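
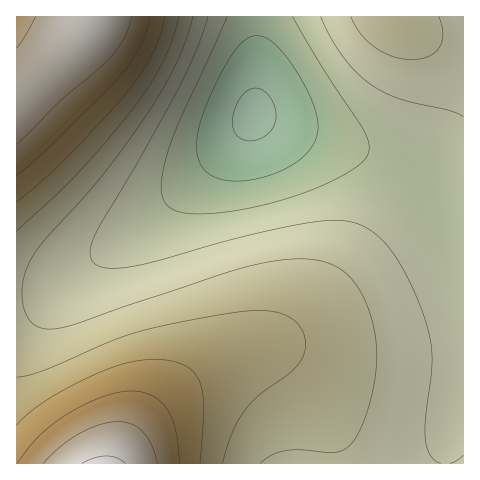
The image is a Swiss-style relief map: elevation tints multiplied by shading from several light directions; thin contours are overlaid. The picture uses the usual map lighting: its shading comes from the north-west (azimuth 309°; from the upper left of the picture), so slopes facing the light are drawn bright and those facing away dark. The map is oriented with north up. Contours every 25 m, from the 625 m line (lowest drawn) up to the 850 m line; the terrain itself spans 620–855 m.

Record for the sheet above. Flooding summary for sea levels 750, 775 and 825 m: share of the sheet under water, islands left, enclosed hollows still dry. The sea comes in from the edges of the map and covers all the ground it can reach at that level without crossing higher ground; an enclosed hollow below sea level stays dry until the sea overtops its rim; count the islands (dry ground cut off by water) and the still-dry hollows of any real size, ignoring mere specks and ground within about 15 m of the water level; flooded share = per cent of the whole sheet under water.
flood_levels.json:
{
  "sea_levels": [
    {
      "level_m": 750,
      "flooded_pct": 74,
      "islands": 0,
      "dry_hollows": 0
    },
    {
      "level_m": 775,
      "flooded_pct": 84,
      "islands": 0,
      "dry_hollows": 0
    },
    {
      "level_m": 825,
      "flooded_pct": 94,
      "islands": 0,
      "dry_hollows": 0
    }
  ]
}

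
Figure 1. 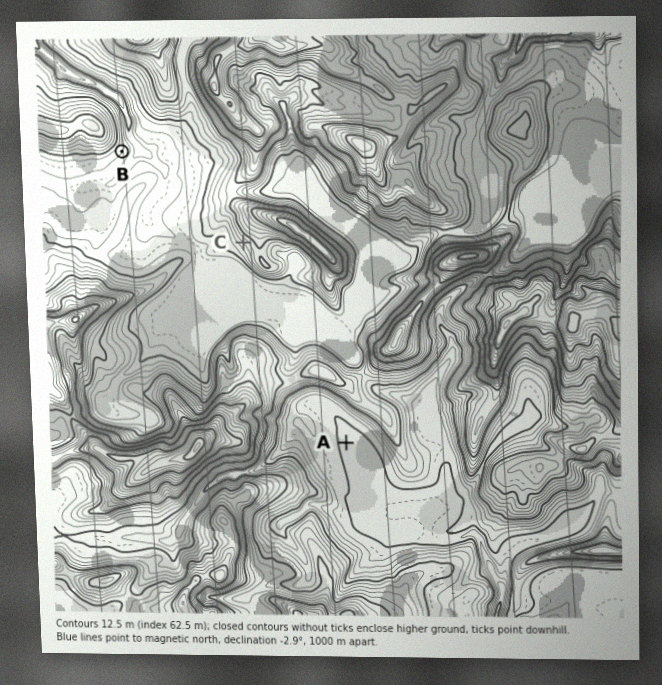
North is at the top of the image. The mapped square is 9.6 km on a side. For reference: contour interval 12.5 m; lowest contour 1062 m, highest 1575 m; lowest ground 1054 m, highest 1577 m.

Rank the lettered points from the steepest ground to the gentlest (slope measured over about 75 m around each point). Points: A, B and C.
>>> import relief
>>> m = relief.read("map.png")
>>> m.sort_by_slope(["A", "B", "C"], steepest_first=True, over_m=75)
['C', 'B', 'A']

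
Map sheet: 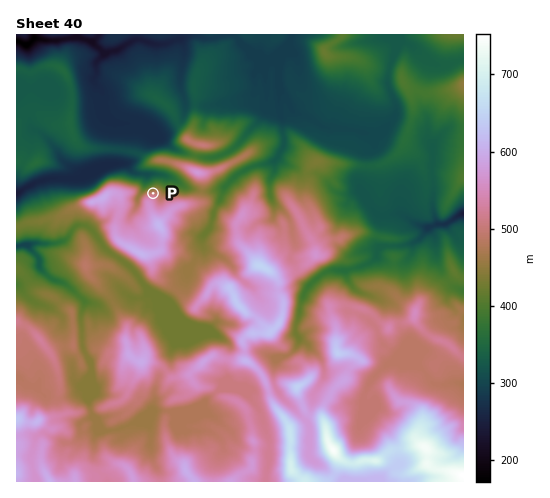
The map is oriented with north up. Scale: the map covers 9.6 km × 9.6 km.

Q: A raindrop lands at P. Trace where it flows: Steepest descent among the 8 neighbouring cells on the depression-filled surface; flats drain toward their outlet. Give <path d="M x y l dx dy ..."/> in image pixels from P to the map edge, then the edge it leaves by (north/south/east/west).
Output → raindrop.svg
<path d="M153 193l0-7-5-4 0-7-11-2-5-2-7-7-23 0-1 1-4 0-5 3-10 10-4 1-9 0-1-1-16 0-2 1-4 0-1 1-7 2-21 11"/>
exit: west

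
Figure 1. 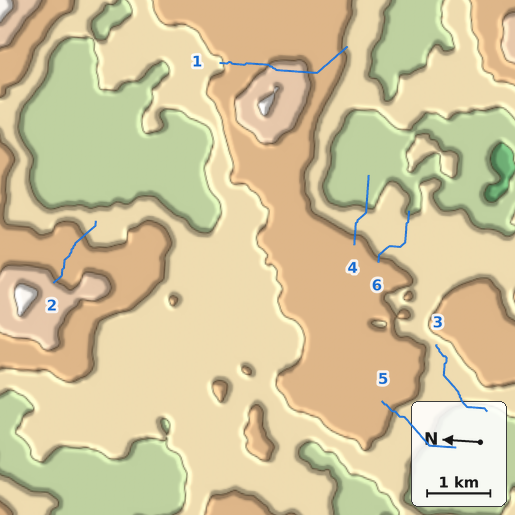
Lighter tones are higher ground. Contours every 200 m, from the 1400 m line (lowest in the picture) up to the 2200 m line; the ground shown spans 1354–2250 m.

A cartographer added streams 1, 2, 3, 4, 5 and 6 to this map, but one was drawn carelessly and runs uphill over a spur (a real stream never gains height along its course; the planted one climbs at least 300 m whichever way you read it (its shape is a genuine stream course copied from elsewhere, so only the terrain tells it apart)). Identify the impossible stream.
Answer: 1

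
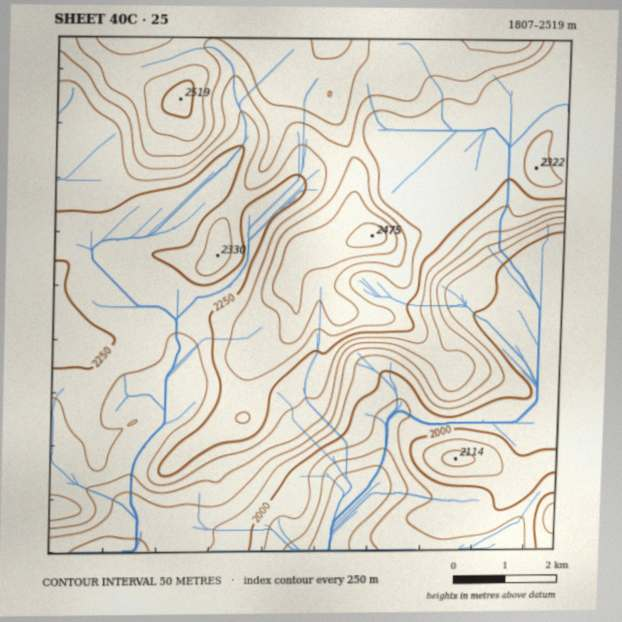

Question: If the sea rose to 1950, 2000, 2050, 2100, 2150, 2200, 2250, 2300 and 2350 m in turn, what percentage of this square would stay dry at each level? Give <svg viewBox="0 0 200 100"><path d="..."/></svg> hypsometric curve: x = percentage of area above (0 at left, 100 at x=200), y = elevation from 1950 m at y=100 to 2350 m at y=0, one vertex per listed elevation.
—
<svg viewBox="0 0 200 100"><path d="M188 100l-20-12-12-13-11-13-7-12-16-12-30-13-40-13-17-12"/></svg>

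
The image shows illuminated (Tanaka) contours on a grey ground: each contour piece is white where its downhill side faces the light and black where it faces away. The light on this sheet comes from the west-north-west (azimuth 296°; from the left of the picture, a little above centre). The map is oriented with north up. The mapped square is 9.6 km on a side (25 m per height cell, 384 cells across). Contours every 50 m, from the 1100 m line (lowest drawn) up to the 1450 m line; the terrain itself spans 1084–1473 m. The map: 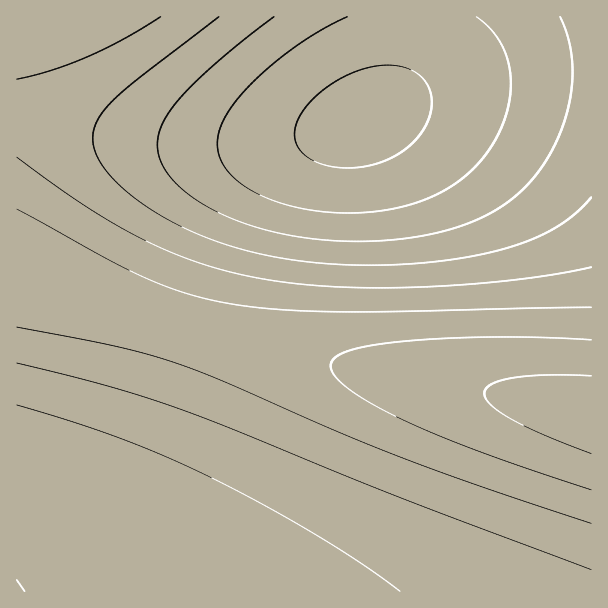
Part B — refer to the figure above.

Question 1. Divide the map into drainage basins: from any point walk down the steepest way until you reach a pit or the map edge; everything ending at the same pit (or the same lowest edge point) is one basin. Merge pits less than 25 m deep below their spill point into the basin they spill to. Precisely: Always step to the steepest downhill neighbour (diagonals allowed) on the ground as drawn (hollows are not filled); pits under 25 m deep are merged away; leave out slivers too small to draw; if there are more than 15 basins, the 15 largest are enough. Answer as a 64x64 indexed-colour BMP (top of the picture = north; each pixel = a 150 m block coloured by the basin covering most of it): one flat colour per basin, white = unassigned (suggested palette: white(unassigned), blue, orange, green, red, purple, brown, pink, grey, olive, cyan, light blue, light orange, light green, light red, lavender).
<image width="64" height="64" href="data:image/bmp;base64,Qk12CAAAAAAAAHYAAAAoAAAAQAAAAEAAAAABAAQAAAAAAAAIAAATCwAAEwsAABAAAAAAAAAA////ALR3HwAOf/8ALKAsACgn1gC9Z5QAS1aMAMJ34wB/f38AIr28AM++FwDox64AeLv/AIrfmACWmP8A1bDFACIiIiIiIiIiIiIiIiIiIiIiIiIiIiIiIiIiIiIiIiIiIiIiIiIiIiIiIiIiIiIiIiIiIiIiIiIiIiIiIiIiIiIiIiIiIiIiIiIiIiIiIiIiIiIiIiIiIiIiIiIiIiIiIiIiIiIiIiIiIiIiIiIiIiIiIiIiIiIiIiIiIiIiIiIiIiIiIiIiIiIiIiIiIiIiIiIiIiIiIiIiIiIiIiIiIiIiIiIiIiIiIiIiIiIiIiIiIiIiIiIiIiIiIiIiIiIiIiIiIiIiIiIiIiIiIiIiIiIiIiIiIiIiIiIiIiIiIiIiIiIiIiIiIiIiIiIiIiIiIiIiIiIiIiIiIiIiIiIiIiIiIiIiIiIiIiIiIiIiIiIiIiIiIiIiIiIiIiIiIiIiIiIiIiIiIiIiIiIiIiIiIiIiIiIiIiIiIiIiIiIiIiIiIiIiIiIiIiIiIiIiIiIiIiIiIiIiIiIiIiIiIiIiIiIiIiIiIiIiIiIiIiIiIiIiIiIiIiIiIiIiIiIiIiIiIiIiIiIiIiIiIiIiIiIiIiIiIiIiIiIiIiIiIiIiIiIiIiIiIiIiIiIiIiIiIiIiIiIiIiIiIiIiIiIiIiIiIiIiIiIiIiIiIiIiIiIiIiIiIiIiIiIiIiIiIiIiIiIiIiIiIiIiIiIiIiIiIiIiIiIiIiIiIiIiIiIiIiIiIiIiIiIiIiIiIiIiIiIiIiIiIiIiIiIiIiIiIiIiIiIiIiIiIiIiIiIiIiIiIiIiIiIiIiIiIiIiIiIiIiIiIiIiIiIiIiIiIiIiIiIiIiIiIiIiIiIiIiIiIiIiIiIiIiIiIiIiIiIiIiIiIiIiIiIiIiIiIiIiIiIiIiIiIiIiIiIiIiIiIiIiIiIiIiIiIiIiIiIiIiIiIiIiIiIiIiIhESIiIiIiIiIiIiIiIiIiIiIiIiIiIiIiIiIiIiIRERERIiIiIiIiIiIiIiIiIiIiIiIiIiIiIiIiIhEREREREREiIiIiIiIiIiIiIiIiIiIiIiIiIiIiIRERERERERERESIiIiIiIiIiIiIiIiIiIiIiIiIhERERERERERERERERIiIiIiIiIiIiIiIiIiIiIiIREREREREREREREREREREiIiIiIiIiIiIiIiIiIiERERERERERERERERERERERESIiIiIiIiIiIiIiIiERERERERERERERERERERERERERIiIiIiIiIiIiIiIREREREREREREREREREREREREREREiIiIiIiIiIiIRERERERERERERERERERERERERERERESIiIiIiIiIhERERERERERERERERERERERERERERERERIiIiIiIiEREREREREREREREREREREREREREREREREREiIiIiIRERERERERERERERERERERERERERERERERERESIiIhERERERERERERERERERERERERERERERERERERERIiERERERERERERERERERERERERERERERERERERERERERERERERERERERERERERERERERERERERERERERERERERERERERERERERERERERERERERERERERERERERERERERERERERERERERERERERERERERERERERERERERERERERERERERERERERERERERERERERERERERERERERERERERERERERERERERERERERERERERERERERERERERERERERERERERERERERERERERERERERERERERERERERERERERERERERERERERERERERERERERERERERERERERERERERERERERERERERERERERERERERERERERERERERERERERERERERERERERERERERERERERERERERERERERERERERERERERERERERERERERERERERERERERERERERERERERERERERERERERERERERERERERERERERERERERERERERERERERERERERERERERERERERERERERERERERERERERERERERERERERERERERERERERERERERERERERERERERERERERERERERERERERERERERERERERERERERERERERERERERERERERERERERERERERERERERERERERERERERERERERERERERERERERERERERERERERERERERERERERERERERERERERERERERERERERERERERERERERERERERERERERERERERERERERERERERERERERERERERERERERERERERERERERERERERERERERERERERERERERERERERERERERERERERERERERERERERERERERERERERERERERERERERERERERERERERERERERERERERERERERERERERERERERERERERERERERERERERERERERERERERERERERERERERERERERERERERERERERERERERERERERERERERERERERERERERERERERERERERERERERERERERERERERERERERERERERERERERERERERERERERERERERERERERERERERERERERERERERERERERERERERERERERERERERERERERERERERERERERERERERERERERERERERERERERERERERERERERERERERERERERERERERERERERERERERERERERERERERERERERERERERERERERERERERERERERERERERERERERERERER"/>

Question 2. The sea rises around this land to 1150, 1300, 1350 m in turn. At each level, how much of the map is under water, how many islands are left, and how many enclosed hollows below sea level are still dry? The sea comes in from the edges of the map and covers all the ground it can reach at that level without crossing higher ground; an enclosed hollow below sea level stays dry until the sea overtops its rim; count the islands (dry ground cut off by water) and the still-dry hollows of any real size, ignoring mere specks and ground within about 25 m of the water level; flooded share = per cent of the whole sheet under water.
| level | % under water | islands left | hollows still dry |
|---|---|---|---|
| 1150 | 14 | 0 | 0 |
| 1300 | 64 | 0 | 0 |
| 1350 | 78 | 0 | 0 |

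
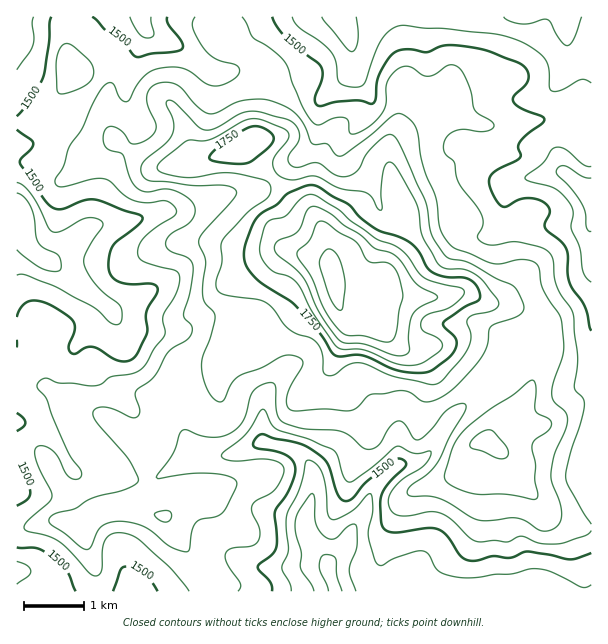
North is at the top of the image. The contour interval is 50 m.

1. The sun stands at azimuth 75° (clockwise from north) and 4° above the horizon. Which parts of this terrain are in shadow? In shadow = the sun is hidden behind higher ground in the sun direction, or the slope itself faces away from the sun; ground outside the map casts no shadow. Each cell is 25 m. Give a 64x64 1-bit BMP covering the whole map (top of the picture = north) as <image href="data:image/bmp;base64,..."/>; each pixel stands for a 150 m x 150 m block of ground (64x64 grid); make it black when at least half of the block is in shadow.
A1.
<image width="64" height="64" href="data:image/bmp;base64,Qk0+AgAAAAAAAD4AAAAoAAAAQAAAAEAAAAABAAEAAAAAAAACAAATCwAAEwsAAAIAAAAAAAAA////AAAAAAD/H/gAPgAAAP+f+AB+D4Ae/x/wAP4fwHz/P+AA/n/E+P8/wAH//+X4/3+AAf//5+D+f4AD///j4Pw/AAP//+PA8B4AA///48DxgAAD///hgPgAAAP//8AA8AAAAf//gADwAAAB//8AAOB4AAH7/4AA4PAAA/j/wADh8AAf/H/AAM3gAH/8f8AA/8AAf/w74AD/gBh/HDnwAPwAGH4AOPAA/B44fgAYOAD////+ADgAAP///////AAA///////8AAD///////gAAP//////8AAA///////AAAD//////4AAAP//////AAAA//////gAAAD/////8AAAAP/////wAAAA/////+AAAAD/////4AAAAP/////gAAAA/////+AAAAB/////wAAAAP/////AAAAA/////8AAAAD/////wAAAAP/////AAAAA/////4BgAAD/////gOAAAP////8AwAAA/////AHAAAD////4A8AAAuf/5+APgAAfwP/DgB+AAB/+P8cAH4AAHv/P5wAPgAAOv8/nAA+AAASPz+eAB4AAAMPfw4ADwAAA4b+AAAfAAADgH4AAH8AAAPAfAAAfwAAA+A4AAB/AAAD8BgAAD8AAAPwADgAPwAAA+Af+AA/AAAD4B/wAD8AAAvgH/AAPgAAG+Af8AA8AAAbwA/gADgAABg=="/>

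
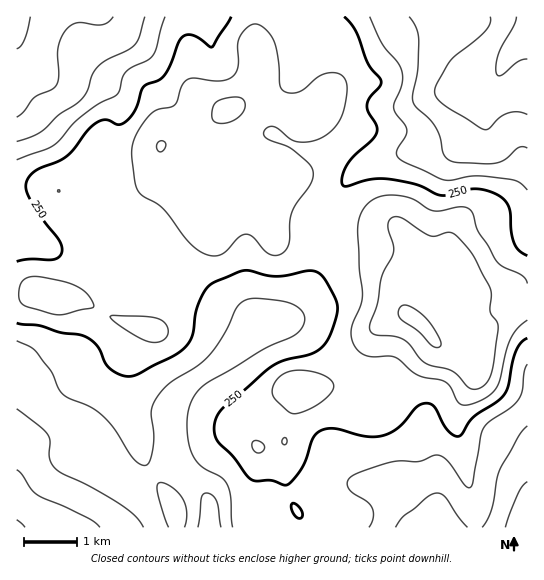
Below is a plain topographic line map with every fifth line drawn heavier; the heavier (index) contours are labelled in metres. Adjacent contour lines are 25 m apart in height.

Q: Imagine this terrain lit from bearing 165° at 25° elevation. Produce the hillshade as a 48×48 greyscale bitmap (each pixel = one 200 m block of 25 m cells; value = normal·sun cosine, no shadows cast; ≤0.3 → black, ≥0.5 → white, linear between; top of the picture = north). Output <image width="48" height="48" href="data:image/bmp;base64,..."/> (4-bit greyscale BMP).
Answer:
<image width="48" height="48" href="data:image/bmp;base64,Qk32BAAAAAAAAHYAAAAoAAAAMAAAADAAAAABAAQAAAAAAIAEAAATCwAAEwsAABAAAAAAAAAAAAAAABEREQAiIiIAMzMzAERERABVVVUAZmZmAHd3dwCIiIgAmZmZAKqqqgC7u7sAzMzMAN3d3QDu7u4A////ALuqq7u7uqqqu5iImqqqqpmqu7u6q7zMzLu7u7u7u6qaq6iImqqZmZmaq7u7q7zMzLu8zMzLu6mIm6mImqmYiIiJmru7q7u7zKu8zMy7uqmInMqZqqqZmZmZqrvLu7q7vKq7u7u6qqmIrMuqvLu6qaqqu7vMuqqrzKqqqqqqqqmZvMu7zMzLqqu7y7u7u7u7vKmZmZmZqqmaq7u7vMzMu7vMzLu7u7u7u6mZmZmZqqqqmqu6qqu8u7vMzMu7u7u7u6qpmZqqqqqpmZqpiJm8y7vM3Mu7vMu7u6qqqqqqqZqpiIiIiZm8zLu8zMu7vN3czLu7u7qqqqqZh3d4mZq93Lu7u7u6rO/+3Lqqu7uqqqqZh2ZniavN3Luqqru6rP//3Kqqq7u7u7uph2ZVaJq7u7qqqrvLq+//3Kqqqru7vMy6mHZlVWd4mZmZmrzdzM7+y6qqmaqrvN3cqYh2RDRFZ4mZqr3v7LzdzKqqqZqqu97ty5mHZDI0V4mru7zu26rN3bqrqqqqu87u3KmZhlRFZ4q83MzMupmt7szMy7u7u7zNzLqZmHZmZ4m83tyqmIis7+7d3cy7qpqru7qpmZiHd3eKzduYiImb7+7u7cupmIiau7qpmZmYh3Znm7mIiZmavc3dzLqYiIiau7uqqqqqmYdmeIiImqqZmqqqqpmYiJmau8u7u7u6qph3eIeKu7qpmYh3eImZmZmau83MzdzLqpmHeIiaq6mZmWZVZ4mZmZiJq93d3u3LqpmXd4iImZiHeERVZ4mZmYiJq93d3d3LqZmId4mHeIiHZkVniIiZmYiavMzMvMzLqZmYiJmYd3iIdneJmYiImZmqu7u7uqu6mZmZmZmYd3iJiJmqqZiIiZqqqqu7qqqpmYiZmZiHd4iZmaqrupiImqqqqZqqqqqqmIiIiIdmZ4maqqq7u6mZqruqmZmqqqq7qYd3ZnZkRomZmaqru6mZq7uqmZmZmaq7uoZmVVVUNGd4iZmZqqqZmruqqZmZmZq7uoZVRERUMjRWeHd3iaqZmau6qZmZmZmqu6hlRERVQiM0Z2VFaJqZmauqmZmZmZmZq7qHZVVmVDI0V0Q0V5mYiZqqqZmZmIiJqru6mHd4dlRFZ0RERomYeJmqqqqpmImaq7vMuqmZmIdmd0RERXmYZniJq7u6mZq8zLu7u7qpmIiHd1VVRFeHVVZ3irzMuqq8zcqqqZmIiIh3dnZlQzRnZVVniJrMy6mZvMuZmId3d3d2Z4d2VDNGZlZniIiauph3iruqqph3d3d2d4h2ZmVWd2Z3h2Zoqph3eKu7zLqZmZh3eId3iId3d2ZnZURXq5iHd5qqvMy6qqqXeHiIiId2ZVZmZVVXq6mId4mYiau7u7qod3iZiHdlRFZnd3d4mqmYiImYeJq7u7uph3iZiHdlVWZ3iIiIiZmZmZmYiJq7u8u6l3iIiId2Zmd3iIh3eJmImZmZiJqqu8zMqXiIiId3d3d3eHdmeIh3iIiJiJmaq7zMuoiIiIh4h3d3d3Zmd4h3d3iIiJmZmrvMuw=="/>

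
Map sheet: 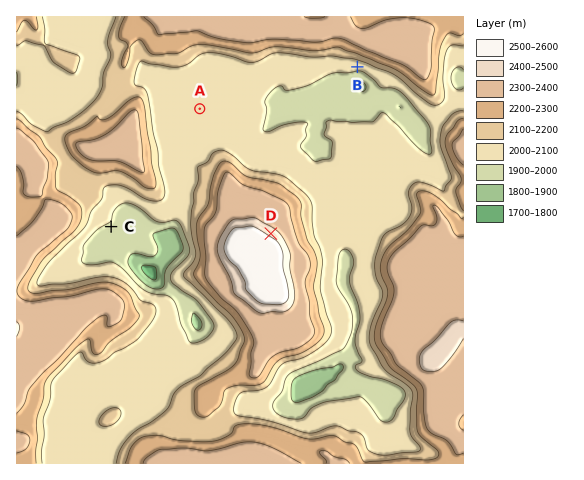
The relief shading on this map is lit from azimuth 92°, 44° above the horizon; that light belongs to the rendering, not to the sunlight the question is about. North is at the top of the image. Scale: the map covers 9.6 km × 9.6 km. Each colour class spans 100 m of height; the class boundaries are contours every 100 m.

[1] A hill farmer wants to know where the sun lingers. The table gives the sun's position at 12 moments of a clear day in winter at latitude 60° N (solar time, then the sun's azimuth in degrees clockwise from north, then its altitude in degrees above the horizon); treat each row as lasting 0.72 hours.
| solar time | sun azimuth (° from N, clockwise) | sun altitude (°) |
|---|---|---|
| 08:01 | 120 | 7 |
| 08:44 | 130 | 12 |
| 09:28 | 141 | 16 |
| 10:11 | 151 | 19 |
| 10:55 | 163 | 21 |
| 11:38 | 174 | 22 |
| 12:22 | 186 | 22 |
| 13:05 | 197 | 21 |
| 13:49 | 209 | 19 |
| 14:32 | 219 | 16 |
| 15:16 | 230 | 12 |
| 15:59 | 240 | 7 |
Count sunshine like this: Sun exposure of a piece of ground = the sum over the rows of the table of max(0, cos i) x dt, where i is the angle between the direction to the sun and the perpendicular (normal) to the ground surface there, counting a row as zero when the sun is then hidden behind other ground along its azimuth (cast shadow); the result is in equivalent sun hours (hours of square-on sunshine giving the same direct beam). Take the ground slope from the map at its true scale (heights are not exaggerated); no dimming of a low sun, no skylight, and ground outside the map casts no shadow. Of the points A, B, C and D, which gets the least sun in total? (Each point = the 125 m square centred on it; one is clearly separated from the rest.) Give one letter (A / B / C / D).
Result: D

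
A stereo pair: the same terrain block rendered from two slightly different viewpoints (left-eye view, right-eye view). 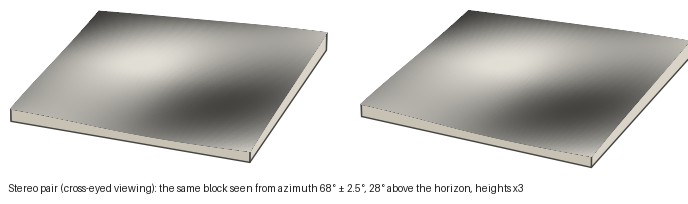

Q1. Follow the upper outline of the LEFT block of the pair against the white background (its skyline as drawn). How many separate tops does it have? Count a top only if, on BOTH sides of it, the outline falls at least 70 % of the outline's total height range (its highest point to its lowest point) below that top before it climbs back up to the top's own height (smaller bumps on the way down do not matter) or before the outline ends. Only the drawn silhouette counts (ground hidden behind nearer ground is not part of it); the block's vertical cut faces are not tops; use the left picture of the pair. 0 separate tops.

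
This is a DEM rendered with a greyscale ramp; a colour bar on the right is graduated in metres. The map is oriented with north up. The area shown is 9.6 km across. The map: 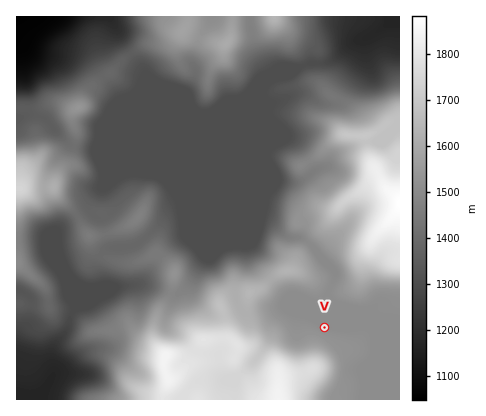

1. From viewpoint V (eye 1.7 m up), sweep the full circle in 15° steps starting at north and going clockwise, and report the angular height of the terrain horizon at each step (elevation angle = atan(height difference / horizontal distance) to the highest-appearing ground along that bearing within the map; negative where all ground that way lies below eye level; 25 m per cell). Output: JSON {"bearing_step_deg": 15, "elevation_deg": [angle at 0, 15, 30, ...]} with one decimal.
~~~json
{"bearing_step_deg": 15, "elevation_deg": [2.4, 4.2, 7.3, 6.5, 1.4, 0.1, -0.0, 0.3, 1.1, 2.0, 2.9, 4.9, 12.2, 14.9, 12.5, 11.9, 9.9, 7.2, 5.2, 3.3, 3.7, 3.0, 4.2, 2.5]}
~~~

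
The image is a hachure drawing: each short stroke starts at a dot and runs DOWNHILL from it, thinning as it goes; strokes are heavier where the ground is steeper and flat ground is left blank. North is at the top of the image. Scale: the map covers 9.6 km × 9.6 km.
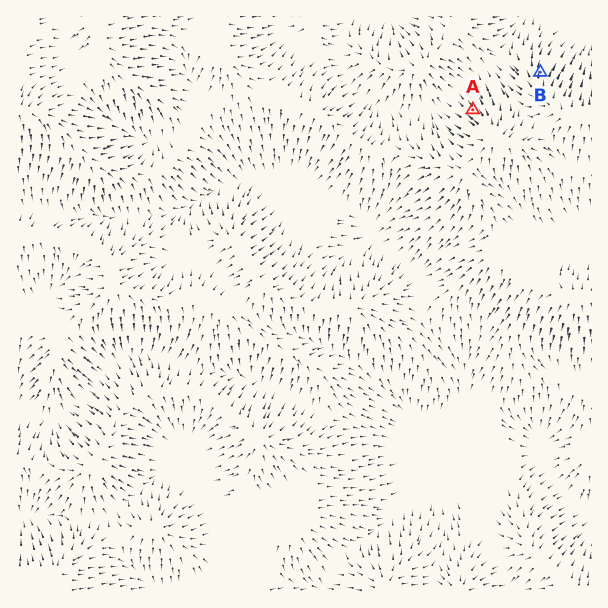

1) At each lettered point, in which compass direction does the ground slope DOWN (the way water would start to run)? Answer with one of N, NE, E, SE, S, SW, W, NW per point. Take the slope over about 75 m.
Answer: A NW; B N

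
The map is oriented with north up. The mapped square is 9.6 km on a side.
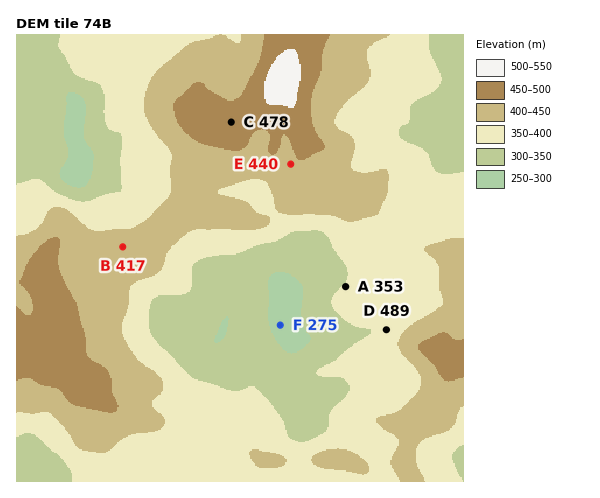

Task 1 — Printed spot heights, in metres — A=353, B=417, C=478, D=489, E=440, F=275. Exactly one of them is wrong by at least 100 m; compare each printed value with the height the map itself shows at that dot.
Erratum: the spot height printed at D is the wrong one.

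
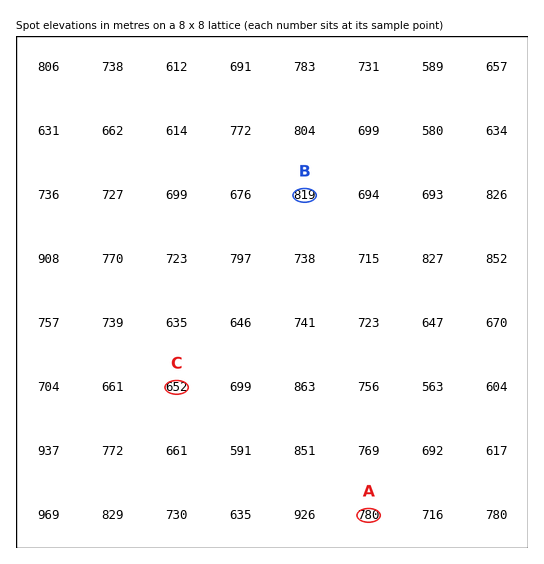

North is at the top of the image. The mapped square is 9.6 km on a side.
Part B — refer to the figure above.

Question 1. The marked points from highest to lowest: B A C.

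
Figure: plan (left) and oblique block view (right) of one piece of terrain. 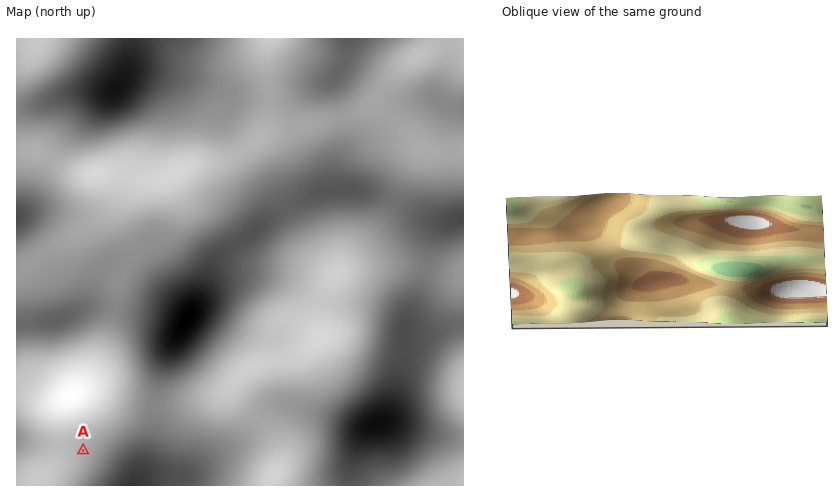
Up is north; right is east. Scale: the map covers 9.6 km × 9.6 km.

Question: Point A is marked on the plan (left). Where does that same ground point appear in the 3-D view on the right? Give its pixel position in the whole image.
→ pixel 801 295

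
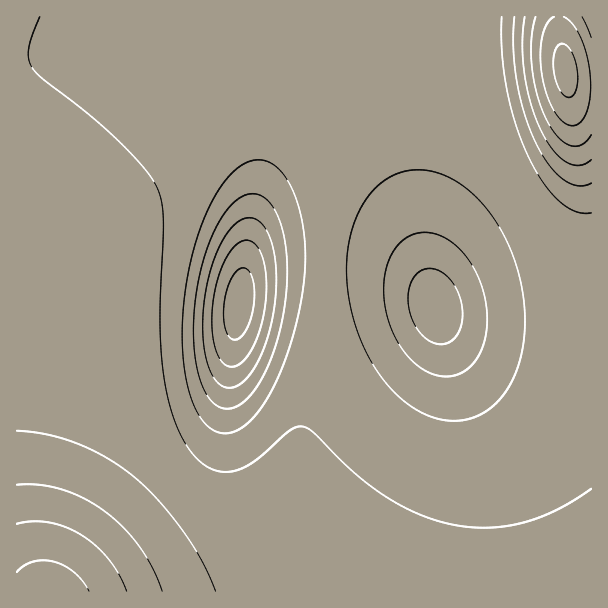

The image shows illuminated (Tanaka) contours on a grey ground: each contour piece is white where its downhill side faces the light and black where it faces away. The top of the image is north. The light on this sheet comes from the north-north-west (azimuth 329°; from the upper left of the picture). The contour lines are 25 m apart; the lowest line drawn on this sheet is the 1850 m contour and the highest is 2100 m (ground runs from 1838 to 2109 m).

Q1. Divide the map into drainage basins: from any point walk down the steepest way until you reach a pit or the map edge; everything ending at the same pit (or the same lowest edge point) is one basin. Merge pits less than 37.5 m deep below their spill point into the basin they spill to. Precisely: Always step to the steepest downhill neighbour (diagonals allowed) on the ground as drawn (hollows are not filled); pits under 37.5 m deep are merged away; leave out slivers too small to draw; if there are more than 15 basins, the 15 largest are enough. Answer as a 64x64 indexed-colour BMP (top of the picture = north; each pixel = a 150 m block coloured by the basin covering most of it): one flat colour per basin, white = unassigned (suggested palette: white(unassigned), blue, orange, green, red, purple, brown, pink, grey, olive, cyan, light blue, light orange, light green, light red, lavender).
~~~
<image width="64" height="64" href="data:image/bmp;base64,Qk12CAAAAAAAAHYAAAAoAAAAQAAAAEAAAAABAAQAAAAAAAAIAAATCwAAEwsAABAAAAAAAAAA////ALR3HwAOf/8ALKAsACgn1gC9Z5QAS1aMAMJ34wB/f38AIr28AM++FwDox64AeLv/AIrfmACWmP8A1bDFACIiIiIiIiIiERERERERERERERERERERERERERERERERIiIiIiIiIiIiIREREREREREREREREREREREREREREREiIiIiIiIiIiIiIRERERERERERERERERERERERERERESIiIiIiIiIiIiIiIRERERERERERERERERERERERERERIiIiIiIiIiIiIiIiEREREREREREREREREREREREREREiIiIiIiIiIiIiIiIiERERERERERERERERERERERERESIiIiIiIiIiIiIiIiIhERERERERERERERERERERERERIiIiIiIiIiIiIiIiIiEREREREREREREREREREREREREiIiIiIiIiIiIiIiIiIhERERERERERERERERERERERESIiIiIiIiIiIiIiIiIiIRERERERERERERERERERERERIiIiIiIiIiIiIiIiIiIhEREREREREREREREREREREREiIiIiIiIiIiIiIiIiIiIRERERERERERERERERERERESIiIiIiIiIiIiIiIiIiIhERERERERERERERERERERERIiIiIiIiIiIiIiIiIiIiIREREREREREREREREREREREiIiIiIiIiIiIiIiIiIiIhERERERERERERERERERERESIiIiIiIiIiIiIiIiIiIiERERERERERERERERERERERIiIiIiIiIiIiIiIiIiIiIREREREREREREREREREREREiIiIiIiIiIiIiIiIiIiIiERERERERERERERERERERESIiIiIiIiIiIiIiIiIiIiIRERERERERERERERERERERIiIiIiIiIiIiIiIiIiIiIhEREREREREREREREREREREiIiIiIiIiIiIiIiIiIiIiERERERERERERERERERERESIiIiIiIiIiIiIiIiIiIiIhERERERERERERERERERERIiIiIiIiIiIiIiIiIiIiIiEREREREREREREREREREREiIiIiIiIiIiIiIiIiIiIiIRERERERERERERERERERESIiIiIiIiIiIiIiIiIiIiIhERERERERERERERERERERIiIiIiIiIiIiIiIiIiIiIiEREREREREREREREREREREiIiIiIiIiIiIiIiIiIiIiIRERERERERERERERERERESIiIiIiIiIiIiIiIiIiIiIhERERERERERERERERERERIiIiIiIiIiIiIiIiIiIiIiIREREREREREREREREREREiIiIiIiIiIiIiIiIiIiIiIhERERERERERERERERERESIiIiIiIiIiIiIiIiIiIiIiERERERERERERERERERERIiIiIiIiIiIiIiIiIiIiIiIREREREREREREREREREREiIiIiIiIiIiIiIiIiIiIiIhERERERERERERERERERESIiIiIiIiIiIiIiIiIiIiIiERERERERERERERERERERIiIiIiIiIiIiIiIiIiIiIiIREREREREREREREREREREiIiIiIiIiIiIiIiIiIiIiIhERERERERERERERERERERIiIiIiIiIiIiIiIiIiIiIiERERERERERERERERERERESIiIiIiIiIiIiIiIiIiIiIRERERERERERERERERERERIiIiIiIiIiIiIiIiIiIiIhERERERERERERERERERERESIiIiIiIiIiIiIiIiIiIiEREREREREREREREREREREREiIiIiIiIiIiIiIiIiIiIRERERERERERERERERERERESIiIiIiIiIiIiIiIiIiIhEREREREREREREREREREREREiIiIiIiIiIiIiIiIiIiERERERERERERERERERERERERIiIiIiIiIiIiIiIiIiIRERERERERERERERERERERERESIiIiIiIiIiIiIiIiIhERERERERERERERERERERERERIiIiIiIiIiIiIiIiIiERERERERERERERERERERERERESIiIiIiIiIiIiIiIiIREREREREREREREREREREREREREiIiIiIiIiIiIiIiIhERERERERERERERERERERERERERIiIiIiIiIiIiIiIiERERERERERERERERERERERERERESIiIiIiIiIiIiIiEREREREREREREREREREREREREREREiIiIiIiIiIiIiIRERERERERERERERERERERERERERERIiIiIiIiIiIiIhERERERERERERERERERERERERERERESIiIiIiIiIiIiEREREREREREREREREREREREREREREREiIiIiIiIiIiERERERERERERERERERERERERERERERERIiIiIiIiIiIRERERERERERERERERERERERERERERERERIiIiIiIiIRERERERERERERERERERERERERERERERERESIiIiIiIRERERERERERERERERERERMxERERERERERERESIiIiERERERERERERERERERERERMzEREREREREREREREREREREREREREREREREREREREREzMRERERERERERERERERERERERERERERERERERERERETMxERERERERERERERERERERERERERERERERERERERERMzEREREREREREREREREREREREREREREREREREREREREzMREREREREREREREREREREREREREREREREREREREREzMxERERERERERERERERERERERERERERERERERERERETMz"/>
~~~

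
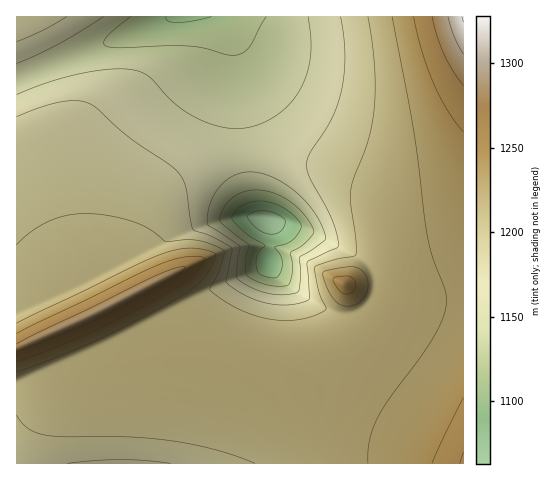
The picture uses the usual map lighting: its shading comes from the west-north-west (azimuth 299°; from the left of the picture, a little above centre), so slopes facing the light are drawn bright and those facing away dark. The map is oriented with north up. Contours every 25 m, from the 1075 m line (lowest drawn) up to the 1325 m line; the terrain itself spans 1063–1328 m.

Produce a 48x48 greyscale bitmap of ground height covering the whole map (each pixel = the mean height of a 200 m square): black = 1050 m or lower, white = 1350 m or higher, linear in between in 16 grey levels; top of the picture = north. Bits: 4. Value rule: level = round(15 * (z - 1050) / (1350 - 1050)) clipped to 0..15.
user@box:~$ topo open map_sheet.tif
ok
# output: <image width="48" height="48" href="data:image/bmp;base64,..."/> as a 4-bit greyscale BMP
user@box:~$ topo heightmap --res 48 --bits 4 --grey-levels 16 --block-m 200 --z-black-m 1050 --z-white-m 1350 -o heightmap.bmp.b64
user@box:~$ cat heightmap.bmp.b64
<image width="48" height="48" href="data:image/bmp;base64,Qk32BAAAAAAAAHYAAAAoAAAAMAAAADAAAAABAAQAAAAAAIAEAAATCwAAEwsAABAAAAAAAAAAAAAAABEREQAiIiIAMzMzAERERABVVVUAZmZmAHd3dwCIiIgAmZmZAKqqqgC7u7sAzMzMAN3d3QDu7u4A////AHd3dmZmZmZmd3d3d3iIiIiIiZmZmZqqu3d3d3d3d3d3d3d3iIiIiIiImZmZmZqqu3d3d3d3d3d3eIiIiIiIiIiImZmZmZmqq3eIiIiIiIiIiIiIiIiIiIiJmZmZmZmqq3iIiIiIiIiIiIiIiIiIiIiJmZmZmZmaqoiIiIiIiIiIiIiIiIiIiIiZmZmZmZmaqoiIiIiIiIiIiIiIiIiIiIiZmZmZmZmZqoiIiIiIiIiIiIiIiIiIiImZmZmZmZmZmoiIiIiIiIiIiIiIiIiIiImZmZmZmZmZmoiIiIiIiIiIiIiIiIiIiImZmZmZmZmZmZmYiIiIiIiIiIiIiIiIiIiZmZmZmZmZmaqpmIiIiIiIiIiIiIiIiIiImZmZmZmZmbu6qZmIiIiIiIiIiIiIiIiIiZmZmZmZmbvLu6qZiIiIiIiIiIiIiIiIiImZmZmZmaq7zLuqmYiIiIiIiIiIiIiIiIiZmZmZmZmqu8y7qpmIiIiIiIiHd3iIiIiZmZmZmYiZqrvMu6qZiIiIiHd3d3d4iIiJmZmZmYiIiaq7zLuqmIiId3ZmZmZ4mZiJmZmZmYiIiImau8y7qZiHdmVVVVaJqqmImZmZmYiIiIiJqrvLuqmHZlQzNFaJq6mImZmZmYiIiIiIiaq7u7qYZUMiNFeJmpmImZmZmYiIiIiIiImaq7qYdUMiNFd4iIiIiZmZmYiIiIiIiIiJmaqYdkMiNFVnd4iIiZmZmYiIiIiIiIiIiIiHZUMiI0RWZ4iIiZmZmXiIiIiIiIiHd3dmVDIhIjRFZ4iIiZmZmXd4iIiIiIh3d2ZUQyEREjRWd4iIiZmZmXd3eIiIh3d3d2ZUMiEREjRWd4iIiZmZmXd3d3d3d3d3d2ZUQyIiI0Vmd4iIiZmZmXd3d3d3d3d3d2ZVRDMzRFZnd4iIiJmZmXd3d3d3d3d3dmZVVEREVVZnd4iIiJmZmXd3d3d3d3d3ZmZlVVVVVWZ3d4iIiJmZmXd3d3d3d3d2ZmZlVVVVZmZ3d3iIiJmZmXd3d3d3d3ZmZmZmVVVWZmZ3d3iIiJmZmXd3d3d3d2ZmZmZlVVVWZmZnd3iIiJmZmnd3d3d3ZmZmZmVVVVVVZmZnd3eIiJmZqnd3d3d2ZmZmZlVVVVVVVmZmd3eIiJmZqnd3d3dmZmZmVVVVVVVVVWZmZ3eIiJmaqmZnd2ZmZmZlVVVVVVVVVVZmZ3eIiJmaqmZmZmZmZmZVVVVVVFVVVVVmZ3eIiZmqq1VmZmZmZmVVVVVERERFVVVmZneIiZmqq1VVVmZmZlVVVUREREREVVVWZneIiZmqu1VVVVVVVVVVVURERERERVVWZneIiZqqu1VERFVVVVVVRERERERERVVWZneIiZqrvFVVRERERERERERERERERFVWZneIiZqrzGZVVERERERERERERERERFVWZneImaq7zGZmVVREQzMzMzNERERERFVWZneImaq7zXZmZlVEQzMzMzMzM0RERFVWZneImaq8zXd2ZmVVRDMzIiMzMzRERFVWZ3eImaq83Q=="/>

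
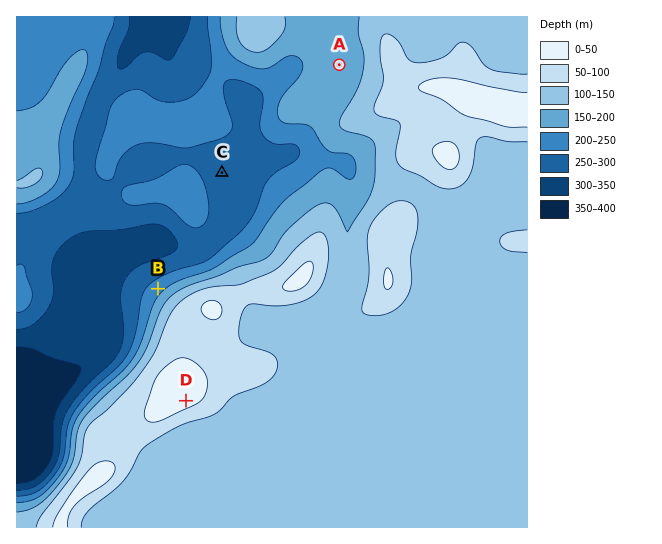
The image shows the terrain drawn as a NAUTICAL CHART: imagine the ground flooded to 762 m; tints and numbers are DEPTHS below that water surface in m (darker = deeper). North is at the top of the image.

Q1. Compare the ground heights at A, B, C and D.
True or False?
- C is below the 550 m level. True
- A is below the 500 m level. False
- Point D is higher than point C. True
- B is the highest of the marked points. False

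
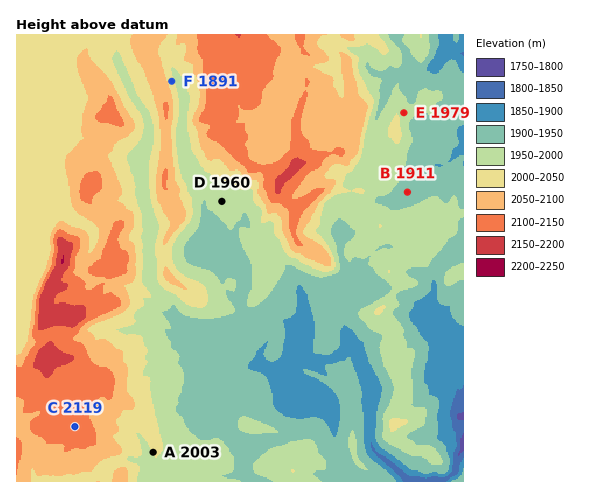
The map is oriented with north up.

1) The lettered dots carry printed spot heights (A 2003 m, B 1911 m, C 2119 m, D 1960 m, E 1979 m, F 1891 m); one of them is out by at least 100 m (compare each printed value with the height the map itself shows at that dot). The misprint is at F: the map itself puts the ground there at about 2016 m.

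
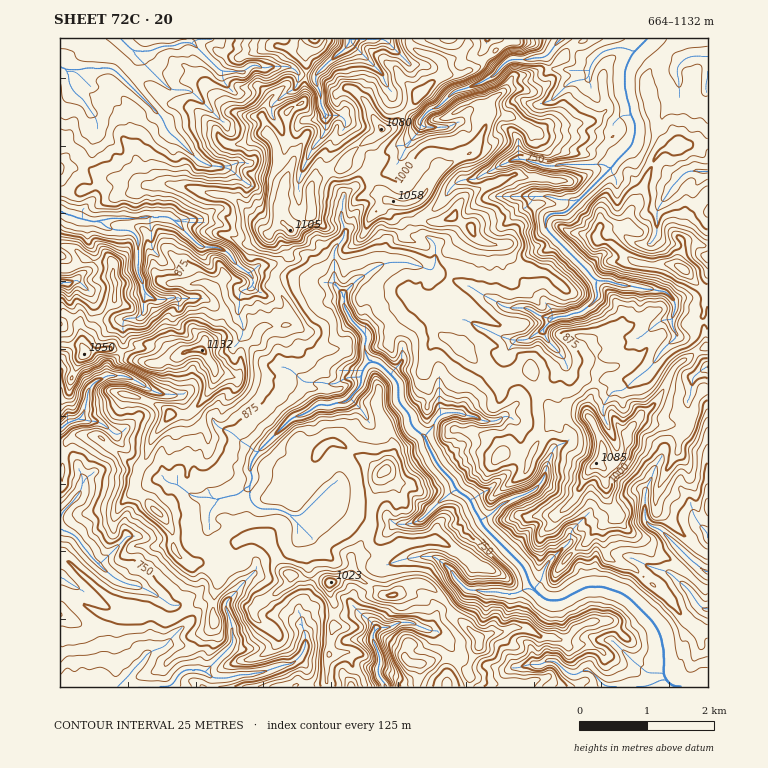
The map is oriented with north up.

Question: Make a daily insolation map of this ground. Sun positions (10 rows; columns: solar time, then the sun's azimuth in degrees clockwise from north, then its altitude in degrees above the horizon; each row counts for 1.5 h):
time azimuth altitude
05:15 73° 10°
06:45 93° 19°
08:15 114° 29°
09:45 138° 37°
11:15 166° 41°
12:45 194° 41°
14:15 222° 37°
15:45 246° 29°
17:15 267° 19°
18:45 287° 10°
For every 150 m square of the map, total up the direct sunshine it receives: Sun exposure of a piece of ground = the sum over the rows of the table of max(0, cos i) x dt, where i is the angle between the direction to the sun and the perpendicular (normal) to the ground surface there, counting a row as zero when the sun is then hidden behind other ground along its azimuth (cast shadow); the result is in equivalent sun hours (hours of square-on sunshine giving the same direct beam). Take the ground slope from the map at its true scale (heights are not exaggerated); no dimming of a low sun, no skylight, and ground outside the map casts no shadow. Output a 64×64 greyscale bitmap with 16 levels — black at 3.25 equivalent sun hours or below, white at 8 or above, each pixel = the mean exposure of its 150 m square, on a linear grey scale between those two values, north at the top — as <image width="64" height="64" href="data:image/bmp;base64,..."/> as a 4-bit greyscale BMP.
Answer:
<image width="64" height="64" href="data:image/bmp;base64,Qk12CAAAAAAAAHYAAAAoAAAAQAAAAEAAAAABAAQAAAAAAAAIAAATCwAAEwsAABAAAAAAAAAAAAAAABEREQAiIiIAMzMzAERERABVVVUAZmZmAHd3dwCIiIgAmZmZAKqqqgC7u7sAzMzMAN3d3QDu7u4A////ALu7vLzd26hlQhEkaYq6zHK6vMus3bmInMdZrNzLu7u7zMzMyqzcmKzuymIjWrvaQ53u7cyoqlMARrie3cu7vMzc3MzMqa7t2Xvf/rWazsylvrmtyr3d3sps/s3bu7u7zc3dzMzKib3dhWjP6mmqqCPJqHibztztzv7v6nrcu7y9zMzMzd3Lze643t3Jm7uHOIiGeKu73cve7LqYnrqrvMuqvMzd3eyazXje2pi6ve60EQN7zbOJ3rMSne/peaq8y5vMzMzdzMqqWuyIqsuYhp7qruzaVDQTMgIkmrmJq92nzMuru7qavKdczNzLyryr/+7u3KMkJBIkeEMhJZq92njLqruYiLy7zIZpzsy92q3v/t3NcgEBVWq7p1Z5rO65nZm8llWczNy96nZ67s7u27hpvNdEWKzZmt26qqrO65fMrMhXvdzN7tzdqIreunrcdVRnVTbv/8ia79u6vu2YncbchZ3dzN7uys3bulR2I3eah1VlXe62R6qe7N7/2ZvbarhqzNzN7qmrvLy5Z5iKu7zKhlnutRFJ3Vft3cms3KW+hpzard3bmqu8zcqqqqmKqbze79hDFq3v5m7sze3Katpozd12iaqrqqvMuru6qYm5eYm7czJp3c7+mN7e7JasqKzM283u66u6qZiKu7uqqbuDEFhXRq7uuu7Lvu6kOsqLvNy8zu/Ku7u6qZqru7uqqr7UBqh5qt3dzvy7zbe+uruoiqvd2Xq7uqqqu7u7u7u83d1gR4rFIkZq7r24qJu8ysmIiM6Xmqu7qqu8y7u7u7zcvuo1m91hAkWdzcd3nMzM25qZmomqzMzMqau7u7urzdzLmIrNm/6CWazO3Kl9zNu6qqqrurzMzMupu7u8u7u92nZUi+7qntd5nO3O7XvbzLnMu7rMzLzcu5q7u8y7u6ipZDe+ze/KuIqZzd/tqN3Lq97tp7zMzMzLt4qrvMzLlliHeczLvMu7moRrq97Yvbu97dh6vb3MzLvLSLuqzLmIeZeL26mZqqu5eJp53cubzHzcdJqtzNzLq82yeqmampqmJYzty6iZmtyryEu83L3sUQBNuYnt3arMzOsTeImqm6dpqZl0NYqqur3Wd77dyszae+7rmL3dvNzMzrMDNWerd3vlADnKm7u6zYSDTLqqve2Kze7sZXzs7czM79UwB8tUnc3d7c7Ku6qWRlZ0vLqs3Hfe21AleN7P3LvN7/6Eeoa+3O7cvMy7moWJd0Nbu53MgjEAPe7bv93bu7u7qsRpZb3M3dzMzMuqmHmql1m6iazaITr//t3N27uqq83bh2Er3MzMzLq8y6mqu8y5d7qVvf7e7/7v3OpmqZqszM3cZLybzM3cqqqqqZqrvMyWjurc7+ynVqzuxWer3M3Mzeut+6vM3cqqqYhnu7qpq7hFvtuHeViYhlict63M3My7uW3Lu83Lq7tzNU3cu7uqy2RaZnhDUhRTR3epm83d3Lh2Wr3bu6mZmtxwvcuru7qbiZeaeJZRE0OFE2iqu8yIqjfcvMy6qavMvNoQAVervKd8ysh3vMkjVCNomamaqHinXe3MzLu7y6hlOaYgBHmazGerVmauylEEVHqZiImnmoady7zMvMu5ianN7/0yh3Z5WaskOJuGW7q7zJhVm4iruJrLvLqqqqrN7tzu7ZVRAAGsvBOcu8du7t3KvJi6mrqcx6uqmqqqvNzLzct1VBWLzv/p/Zm6YXp2eFekOpq7vMzcmamZqrzMzMzMpTJ9/////7iM7KqzZ3qlKTLcqu7cy8zbqqvMzM3My5ZUFb7+7cy3VqyFgnV3yUAwDO/+y83L3czN3dzN3d3aURJt+qtiEUZ5lSUBRXiFA5nu3v7v7Mmf7c7tur3uzMyZNt7uxldmershQyRYp0E97anOze7d/HntzLvO3dlUaJNc3KqK3ZmmZWeIqqlUJLhnm8l8u/6nqe7t3u7sqqlYqGUUepqXiFVoq87dzLq97sqbppqZvMmprt7shppGmZSLdVRoVpiHeJre3O/v7v//7txnqrm6uZ2a3d/YWqVFWIvLhVVmm7d5rNzdu83u7+7bljSaqLrLebqHiuxlrLu7qs7qM3eKqomamqvLurvKljEiWrm3i87ruYmqvqQ1vu///+6keIm8qKeZu6qpiGVAATfJmZlqzu26qqqt/eohemMAJrqamLvKicy5mpqYZUOKymiai0iazLu5mqnP/+cAFZeJqqh4vN7e25mZqphnO+/+7LuadZacy6qKmJrN79z/7tzMupic3dy6mZq5l2at3bre6pnEdlndymSJqYutyt7d3dzLuomru5qaqpmZjNy5J5y4p6pIVHztkAE5mrecy6qqq6y6qZiJmqqpqpmru6OMynjJNDZ6yFmzjLiqzOtlmqvMqbu6mZmZq7qqmdzKWcpnes7nabulR9sAjbq7hSE3iIrKrLqaqqqruqidy6eqYROEKLSd3ZdnvtECiqt3qTWIiZqru6qqu7qrmcuYirhXmGpQMJvqeHu77kAAGe7dxoibqry7u7u7u7qsubzLlnZHEoUyVUV2rYeu/WAAiHe7iaurqqqru7u6qsqruqmGdUAhF8MjREXJV3m73lA2iWmqmbupq7urvMzMuqqqmGvv2+3e3kAjTJWby6qK6QACfdupu7mruqrLu7qbupiIzKi979zO9wS2KOyFarq+7u1lvcqruprMy8y6qrzdzKuoqqqZmnbNVTNcp2d5qnndzMWM3dy7urzM"/>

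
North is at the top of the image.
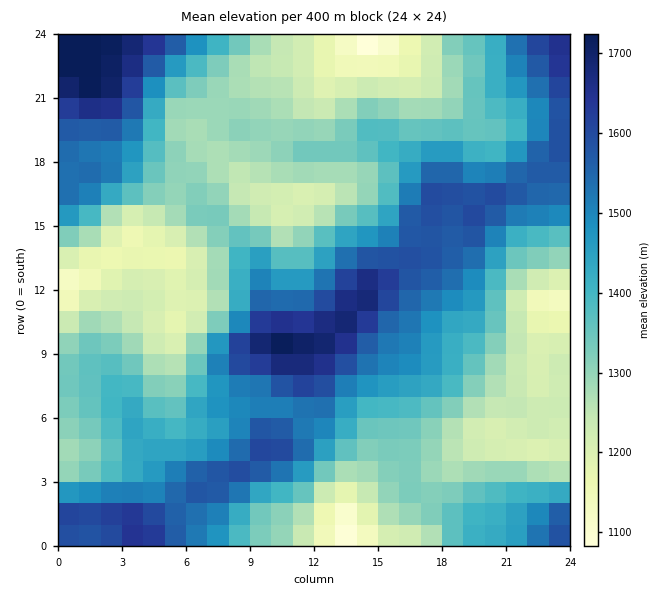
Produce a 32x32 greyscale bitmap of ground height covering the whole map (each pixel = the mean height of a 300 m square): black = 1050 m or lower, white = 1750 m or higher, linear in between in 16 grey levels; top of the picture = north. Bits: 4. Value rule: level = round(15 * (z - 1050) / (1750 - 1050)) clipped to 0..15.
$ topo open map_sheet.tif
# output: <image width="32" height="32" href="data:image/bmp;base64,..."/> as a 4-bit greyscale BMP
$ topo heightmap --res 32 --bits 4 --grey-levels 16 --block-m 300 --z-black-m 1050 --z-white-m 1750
<image width="32" height="32" href="data:image/bmp;base64,Qk12AgAAAAAAAHYAAAAoAAAAIAAAACAAAAABAAQAAAAAAAACAAATCwAAEwsAABAAAAAAAAAAAAAAABEREQAiIiIAMzMzAERERABVVVUAZmZmAHd3dwCIiIgAmZmZAKqqqgC7u7sAzMzMAN3d3QDu7u4A////ALu83cuqh2ZUIRI0RXiIirvMzN3LqpdmVCETRVZ4iIm8u7zLu7uodmUyJFZmd4iJmomaqau7upiHQzRWZmZ3eHhWd4mau8y6qGVVZmVVVmVVVWeImZq7zLqHZWZlVERDNFVniIiJmsy6mHZmZVQzMzRmd4h3iZq7qql2ZmZUM0REZniId4maqqqph3d2ZURERGZ4h2aJmqq7upiIiHZVRDRnd3ZVeKu83cuqmZmHVUQ0Z3dlRGm83e7cuqqZh2VENFZmVDRYve7u7cuqqYh1RDRGZVQzRove7e7cqqmIdlMzNEREMzRpzMzd7bupmYZDIiM0RDM0aKuqve7LuqmGQiIiM0QzNGipmazd3Luql1QzMiMzMzRomHiazMzLuphlVUQyIiM0aIdmiaq7u7updmZmQyM0VmdlRWiZm7u7uoh3mGQ0RWZlRERWd4rLvMuqqaqGZVVmVEQzNFZ5vMzMu6qrqYdlZlRERERVaKzLu7u7qrqXZVVEVVVVVnibupqru6qqmGVVVVVmZmd4mZiImry7qqhlVVVVZmZ3d3eHd4m8zMy5ZVVWVVVVZ3ZmZnd5rM3tynVVVVVURFZVVVZ3iazu7tqGZVVVRDNERERWeJq87+7bmHZVREQyMzM0Vniaze7u7bmHZURDMiEiNFZ4q83u7u3LqHZURDIREjRmeKzN"/>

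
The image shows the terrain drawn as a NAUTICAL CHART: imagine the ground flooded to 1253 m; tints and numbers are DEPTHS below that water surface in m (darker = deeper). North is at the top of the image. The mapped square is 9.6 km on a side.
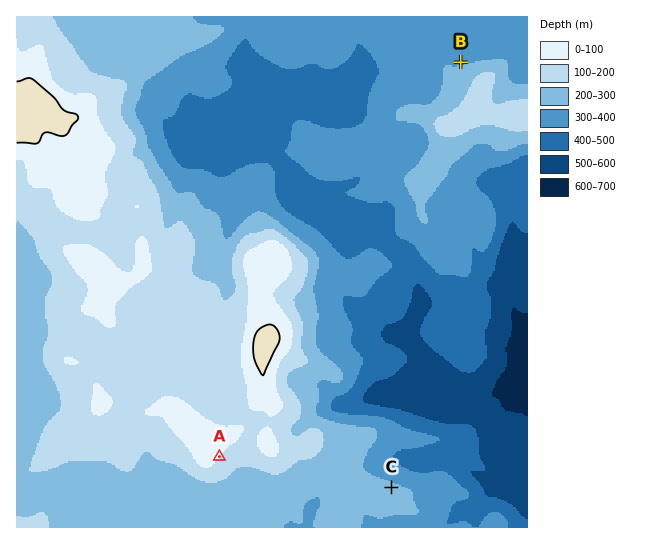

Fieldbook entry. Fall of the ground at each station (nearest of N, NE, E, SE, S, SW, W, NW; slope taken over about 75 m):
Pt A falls SE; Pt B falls N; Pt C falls NE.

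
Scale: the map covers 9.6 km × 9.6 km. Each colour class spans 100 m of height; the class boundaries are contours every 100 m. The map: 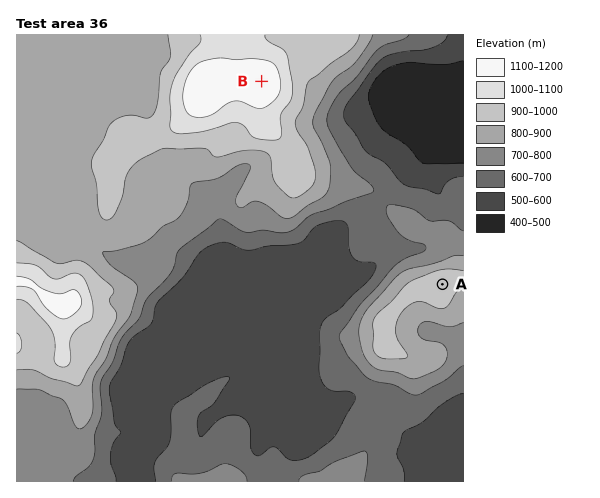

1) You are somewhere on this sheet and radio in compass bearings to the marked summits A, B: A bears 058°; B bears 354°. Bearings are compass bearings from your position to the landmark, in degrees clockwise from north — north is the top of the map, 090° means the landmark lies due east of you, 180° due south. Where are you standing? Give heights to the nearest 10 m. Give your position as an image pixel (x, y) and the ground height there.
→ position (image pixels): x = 293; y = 378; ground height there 540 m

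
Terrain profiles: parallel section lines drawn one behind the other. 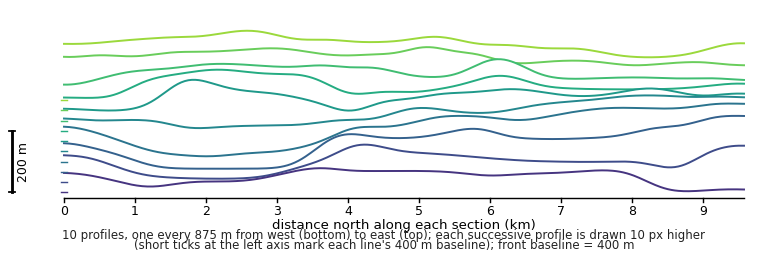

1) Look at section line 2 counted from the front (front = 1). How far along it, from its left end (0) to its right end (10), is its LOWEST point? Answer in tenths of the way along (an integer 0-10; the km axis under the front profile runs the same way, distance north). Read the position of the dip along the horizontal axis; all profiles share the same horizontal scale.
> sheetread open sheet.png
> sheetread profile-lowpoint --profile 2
2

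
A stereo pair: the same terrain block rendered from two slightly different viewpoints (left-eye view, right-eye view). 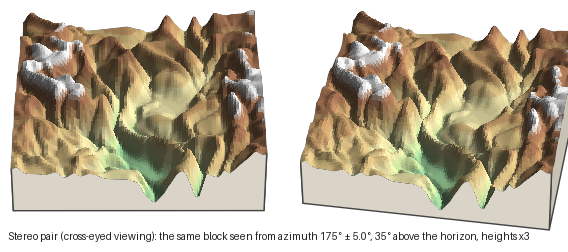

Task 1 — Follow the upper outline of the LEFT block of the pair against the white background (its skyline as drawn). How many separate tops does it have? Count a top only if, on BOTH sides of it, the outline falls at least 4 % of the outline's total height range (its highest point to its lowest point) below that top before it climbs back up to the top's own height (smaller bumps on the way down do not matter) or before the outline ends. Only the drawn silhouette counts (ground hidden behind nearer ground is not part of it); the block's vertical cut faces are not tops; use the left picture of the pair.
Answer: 4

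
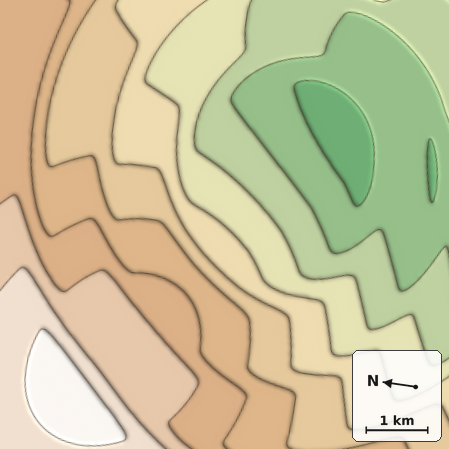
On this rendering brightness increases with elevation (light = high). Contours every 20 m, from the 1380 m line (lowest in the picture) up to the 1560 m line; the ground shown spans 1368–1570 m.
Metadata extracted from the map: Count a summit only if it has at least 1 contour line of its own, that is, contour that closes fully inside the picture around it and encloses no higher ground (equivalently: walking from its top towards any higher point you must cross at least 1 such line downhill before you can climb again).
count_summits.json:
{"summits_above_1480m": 1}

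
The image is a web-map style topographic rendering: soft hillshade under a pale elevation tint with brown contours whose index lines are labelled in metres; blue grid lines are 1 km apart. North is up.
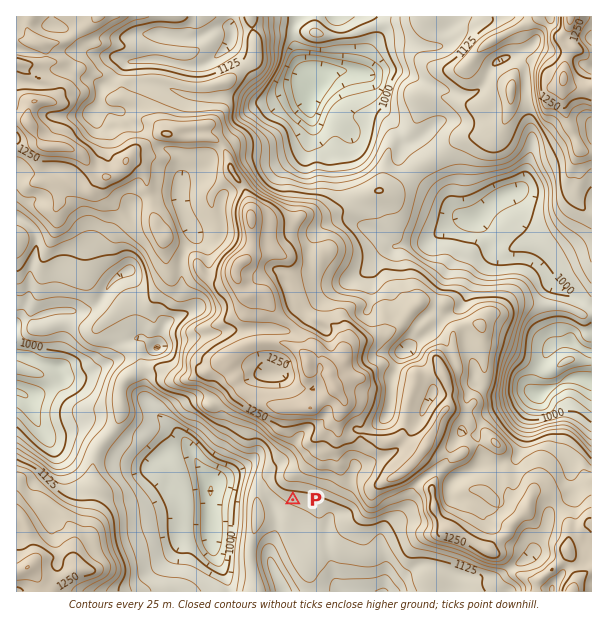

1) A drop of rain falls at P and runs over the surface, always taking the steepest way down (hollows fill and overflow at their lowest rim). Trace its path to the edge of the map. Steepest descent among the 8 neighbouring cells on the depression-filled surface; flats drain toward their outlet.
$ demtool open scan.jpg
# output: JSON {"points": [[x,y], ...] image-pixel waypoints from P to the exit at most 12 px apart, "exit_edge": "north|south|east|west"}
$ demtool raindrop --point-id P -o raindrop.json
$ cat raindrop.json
{"points": [[293, 500], [284, 512], [276, 516], [276, 528], [273, 540], [270, 552], [272, 564], [276, 576], [282, 588], [284, 591]], "exit_edge": "south"}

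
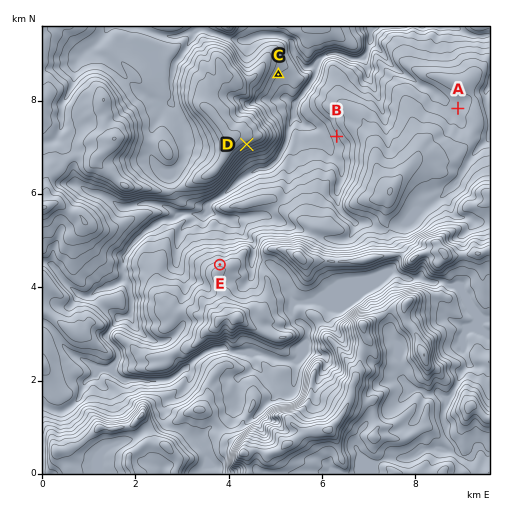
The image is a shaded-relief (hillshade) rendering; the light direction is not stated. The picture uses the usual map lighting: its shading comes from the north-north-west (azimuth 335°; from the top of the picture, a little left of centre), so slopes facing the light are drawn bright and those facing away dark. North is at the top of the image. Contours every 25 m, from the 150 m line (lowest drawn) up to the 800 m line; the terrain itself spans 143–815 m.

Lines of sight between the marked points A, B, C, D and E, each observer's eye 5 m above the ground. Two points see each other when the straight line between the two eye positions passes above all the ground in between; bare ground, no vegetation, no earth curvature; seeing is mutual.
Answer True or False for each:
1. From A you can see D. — False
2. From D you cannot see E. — False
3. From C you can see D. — False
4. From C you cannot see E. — True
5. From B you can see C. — True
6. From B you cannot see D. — False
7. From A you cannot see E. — True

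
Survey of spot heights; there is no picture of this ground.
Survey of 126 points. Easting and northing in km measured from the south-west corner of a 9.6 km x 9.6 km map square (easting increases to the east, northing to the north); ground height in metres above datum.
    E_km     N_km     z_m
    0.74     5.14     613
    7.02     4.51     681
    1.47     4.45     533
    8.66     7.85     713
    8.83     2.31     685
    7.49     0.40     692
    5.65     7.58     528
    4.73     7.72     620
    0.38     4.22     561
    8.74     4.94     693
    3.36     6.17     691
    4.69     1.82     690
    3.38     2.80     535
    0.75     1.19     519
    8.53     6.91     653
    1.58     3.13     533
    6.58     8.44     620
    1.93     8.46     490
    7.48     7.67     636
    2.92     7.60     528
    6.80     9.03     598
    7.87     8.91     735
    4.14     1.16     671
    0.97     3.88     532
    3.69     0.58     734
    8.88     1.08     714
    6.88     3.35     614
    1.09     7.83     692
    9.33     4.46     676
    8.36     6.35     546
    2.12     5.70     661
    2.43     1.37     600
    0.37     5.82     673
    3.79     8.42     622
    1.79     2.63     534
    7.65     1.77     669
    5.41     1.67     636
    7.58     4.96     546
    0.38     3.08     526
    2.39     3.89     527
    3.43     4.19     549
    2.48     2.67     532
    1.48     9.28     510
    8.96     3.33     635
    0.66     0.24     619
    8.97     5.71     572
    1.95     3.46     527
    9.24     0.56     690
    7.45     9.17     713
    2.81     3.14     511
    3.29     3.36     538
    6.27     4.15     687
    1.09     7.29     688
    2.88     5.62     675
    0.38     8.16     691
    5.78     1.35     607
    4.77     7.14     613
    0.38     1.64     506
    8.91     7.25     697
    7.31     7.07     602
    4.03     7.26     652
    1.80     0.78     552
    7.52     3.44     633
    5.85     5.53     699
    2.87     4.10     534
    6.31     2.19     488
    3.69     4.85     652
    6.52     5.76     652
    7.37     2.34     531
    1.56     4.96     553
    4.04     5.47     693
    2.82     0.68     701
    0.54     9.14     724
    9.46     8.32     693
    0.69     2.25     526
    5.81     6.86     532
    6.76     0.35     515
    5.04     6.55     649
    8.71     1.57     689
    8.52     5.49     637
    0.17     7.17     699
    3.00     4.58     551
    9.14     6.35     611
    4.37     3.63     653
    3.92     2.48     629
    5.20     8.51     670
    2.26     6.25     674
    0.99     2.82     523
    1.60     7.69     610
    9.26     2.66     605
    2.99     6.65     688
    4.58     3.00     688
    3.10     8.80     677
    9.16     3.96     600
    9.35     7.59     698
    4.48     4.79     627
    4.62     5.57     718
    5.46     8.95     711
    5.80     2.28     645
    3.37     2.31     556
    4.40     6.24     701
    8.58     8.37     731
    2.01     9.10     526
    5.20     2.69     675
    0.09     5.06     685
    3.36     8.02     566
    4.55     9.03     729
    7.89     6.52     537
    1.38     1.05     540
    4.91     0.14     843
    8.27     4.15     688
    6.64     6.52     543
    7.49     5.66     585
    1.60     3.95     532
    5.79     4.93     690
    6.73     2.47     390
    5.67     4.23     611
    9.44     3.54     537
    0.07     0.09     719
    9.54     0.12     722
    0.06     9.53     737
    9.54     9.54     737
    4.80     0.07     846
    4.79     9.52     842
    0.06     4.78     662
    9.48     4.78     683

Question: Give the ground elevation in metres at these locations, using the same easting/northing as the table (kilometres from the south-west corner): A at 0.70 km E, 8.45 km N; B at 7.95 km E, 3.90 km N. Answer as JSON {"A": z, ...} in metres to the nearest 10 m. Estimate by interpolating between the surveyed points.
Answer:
{"A": 690, "B": 670}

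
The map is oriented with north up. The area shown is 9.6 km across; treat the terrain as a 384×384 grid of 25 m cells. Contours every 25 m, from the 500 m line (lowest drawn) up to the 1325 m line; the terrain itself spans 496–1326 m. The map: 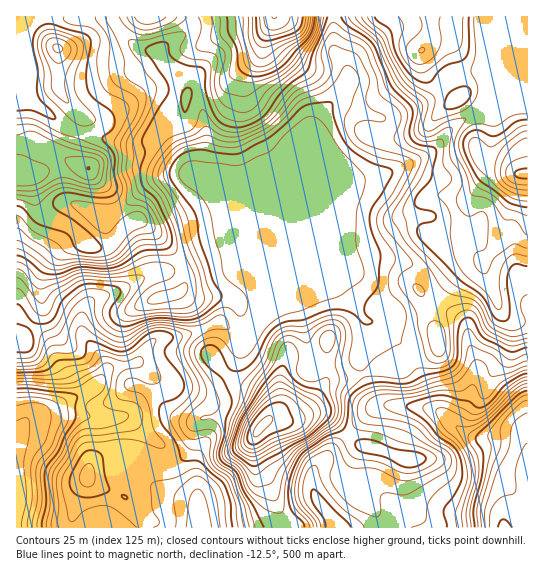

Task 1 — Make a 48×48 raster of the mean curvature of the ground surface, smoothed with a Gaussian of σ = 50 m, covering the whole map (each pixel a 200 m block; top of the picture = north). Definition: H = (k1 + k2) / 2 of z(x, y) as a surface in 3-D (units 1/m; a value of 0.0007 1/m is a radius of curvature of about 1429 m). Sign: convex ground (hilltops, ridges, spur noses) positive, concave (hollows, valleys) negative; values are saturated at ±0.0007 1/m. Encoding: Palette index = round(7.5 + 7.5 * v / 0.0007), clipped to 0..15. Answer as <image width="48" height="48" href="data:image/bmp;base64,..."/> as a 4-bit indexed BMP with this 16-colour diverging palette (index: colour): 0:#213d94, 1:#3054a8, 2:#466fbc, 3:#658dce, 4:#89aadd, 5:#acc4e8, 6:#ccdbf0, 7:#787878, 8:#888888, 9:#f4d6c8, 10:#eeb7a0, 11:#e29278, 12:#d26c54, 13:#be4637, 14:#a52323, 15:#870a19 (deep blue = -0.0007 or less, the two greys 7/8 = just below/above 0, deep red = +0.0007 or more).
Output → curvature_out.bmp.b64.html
<image width="48" height="48" href="data:image/bmp;base64,Qk32BAAAAAAAAHYAAAAoAAAAMAAAADAAAAABAAQAAAAAAIAEAAATCwAAEwsAABAAAAAAAAAAlD0hAKhUMAC8b0YAzo1lAN2qiQDoxKwA8NvMAHh4eACIiIgAyNb0AKC37gB4kuIAVGzSADdGvgAjI6UAGQqHACmt2oZVeZu4VVeIqXz/gjVpqIiaq7c0eRZpuWVGqXiXVVZnqJyUAmqqh3iHeXMUeSRIuHd6uXd3VFQ2uuogBryoZnh3nIM2iDRayrqZqHd2Q0Jd+ugQSrh3Z3dmjLU2iCWM2+tmZmeIMTAt6Mkga5dmVnZmjNg0dyesu+tUVoqqUpcatZowaYdTSLuYq7hEZjdmitt2irl5hL/Ms2pAA3qYrf///Ih2ZkZCfNqsy3Qnkiz/92dSAGzv2omr2kapdVdTjciKllRJswCv+6zsMFq6hniFVABYZVd0SIQ0VWiM+1FP/d//yXRXmrulAoYjRVRURmREM3qq7ZQp/7q+/7MjVmZBFc9xJVISSby4VIp1iWMCv+yr3ZISIQAAOI/3IEREMzWcqZhTRndRa92Yp1QhElZUamv7UFWKujAt+3ZTNomFaukii6u5nPyGeFfagYm7mHQYp1ZUWbp1V+cRbIec3uqZlzabxM61WNgCEGh2nepUNcp1akJYmZev+jNI2N9zrbNKkVqZ3+lURt+VnWN3d2SP9xQ2pN5WuCOcwwIzjMlDR++V36R4iGSP0wdnt5dpgyisxgAAAFVVNZx379VWeHa/sgfM/UW7gzq+/HWLpAGqU1ZEjLZWVWibgwTvuTjrczis//7v/mSqdUVURWaJdEiGZhLvdSnHVSIjfP/cvMqYh3Z3ZVaJlnumd0b9VSmmZSEQFZqt12Z3iGd3d3dmeb2Fd4vZRimpghRlMjRK5zV3iGeId3dVirlFeby3NyadxUm5ZDNKxkZ3iHeIiHdnd2M4mrqnJkib3P/+dEWLhVd3iHd4iId3VUSKmaiZR2l3e/6/lHzpVWd3iHd4iHd2ZnrKeJd7elmYesdcx8/GRXd3d3d3d3dmmJ24eIdrejq6u4NI7/yGZ3d3d3d3d3doyYqFeIZpSDqpljRUn+dnd3d3d3d3eIdovKdDWYVHVyhjERNnOLmFZ3d3d3d3iHd2V824i6QmmIpyE2rOc3p0Z3d3d3d4h3d2VIzKiJZXme7pev/KhUQjZ3d3d3d4iHdmVWiHQmuM/qq5m/+TJmMTVmZ3d3h3d3ZlMSaZUn1r/oZnrP/5V6gyRWVmZ4h3dlVndSE4hs5Yl3ecyXeGRqxyNGd1Rnd3dleaqYchav5YuozKUyFGQlq5lWmWNEVnZWvsqJ7jG/xVnZ2DFHi8ljat5WvMl0RWZZy4ZG36AapUe2cwS8qqylRqsny924VEZ5l2QhXvkgM0iEQkzYeKzIRZkYuby5YzVneHUzJb/nN2Q3R851d4mqdpoZyJmIZGZEeZdndnr/R3d3OdpWhmZ6pnga6HZWVZlzRmaKy4aNZnd3NrpmdlV4ZWUI2ZupdquVNEV6ylNHR3d3Jrp2ZnmYRUYzeL/8uGd1RlaM22V4R3d3Gv/IZ5dDR82kJIyohzAVUzfO/qi6R3d3L//amnIjA3mpZYymepAGUSfLvJjJN3d3O7ZpuCOrcyRoqHz+7/MFZYmGaIi4J3d3YyADURr/7pRUZjj/3/QHvfx2eHe3F3hw=="/>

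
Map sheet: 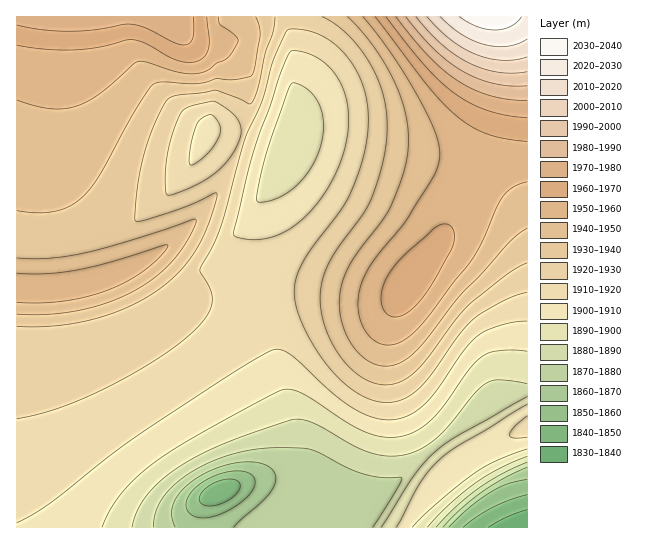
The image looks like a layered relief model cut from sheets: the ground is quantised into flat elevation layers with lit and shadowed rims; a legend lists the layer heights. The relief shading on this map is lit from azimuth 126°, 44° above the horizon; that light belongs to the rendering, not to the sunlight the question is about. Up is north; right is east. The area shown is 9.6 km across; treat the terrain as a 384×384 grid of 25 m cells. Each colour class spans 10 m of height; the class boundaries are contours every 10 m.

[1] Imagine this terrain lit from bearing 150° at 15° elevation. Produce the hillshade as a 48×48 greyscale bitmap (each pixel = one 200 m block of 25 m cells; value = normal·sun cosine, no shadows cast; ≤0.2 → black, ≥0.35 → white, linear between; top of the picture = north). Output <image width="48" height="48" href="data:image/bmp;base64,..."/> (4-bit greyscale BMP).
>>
<image width="48" height="48" href="data:image/bmp;base64,Qk32BAAAAAAAAHYAAAAoAAAAMAAAADAAAAABAAQAAAAAAIAEAAATCwAAEwsAABAAAAAAAAAAAAAAABEREQAiIiIAMzMzAERERABVVVUAZmZmAHd3dwCIiIgAmZmZAKqqqgC7u7sAzMzMAN3d3QDu7u4A////AGZnd3d3iIh2QyI0RVZmZmZiA1it/qmZiGZnd3d3iIiHUyEjRFVmZmZkAUac78qZmWZnd3d4iJmZhjESNFVmZmZ2MCV5zv2pmWZnd3d3iJmru5YzNEVWZmd3YhNXrO/bmWZnd3d3iJmrzduGVVVmZnd3hiE1eb3+ymZnd3d3iImavN25h2ZmZnd4iGITV5rO7mZnd3d3eIiZqru6mHd3d3d4iIYxNGib3mZnd3d3d3iImZqqmId3d3eIiIlzEjVoq2Zmd3d3d3eIiImZmIh3d3eIiJmYQRJFeGZmd3d3d3d3iIiIiIh3d3iIiZmZhSESNWZmZ3d3d3d3d4iIiIh3d3iIiZmZmHQQEmZmZ3d3d3d3d3d4iId3d3eIiZmZmYdTEGZmZ3d3d3d3d3d3d3d3d3eIiZmZmYh3VGZmZnd3d3d3d3d3d3d3d3d4iZmZmYiHd2ZmZnd3d3d3d3d3d3d3d3d4iZmZmZiHd2ZmZmd3d3d3d3d3d3d2Zmd3iZmqmZiHd2ZmZmd3d3d3d3d3d3dmZmZ3iJmqqZiId2ZmZmZ3d3d3d3d3d3ZmZmZneJmqqpmIh3iId3d3d3d3d3d3d2ZmVVZmeImqqpmIh5mZmZiHd2ZmZmZmZmZlVVVWZ4maqpmYiKqqqqqpmHZmZmZmZmZVVVVVZ3iaqqmYiJmZmqqqqph2ZmZmZmZVVERFVniJqqmYiGZmZ4mqqqmHZmZmZmVVREREVWeJmZmZiDMzM0VomqqpdmZmZlVURERERVZ4mZmYiDMzMzM0V5qql2VVVVVUREMzRFVniJmYiEREQzMzM1iqqXZVVVVEREMzNEVmeIiIiGZmVVQzMjR5qZdVVVVERDMzM0RWd4iIiGZmZmZUMyI2mZhlVVRERDMzM0RVZ3eIiGZmZmZmVDIjaZmGVUREREMzM0RFVnd3d2ZmZmd3dkMyNpmXVURERERERERFVmd3d2ZmZnd3d2UzI3mYZURERERERERFVWZ3d2ZmZnd3d3ZTM0iYdVRERERERERFVWZnd2ZmZnd3d3dkMzaZhlRERERERERVVWZnd2ZmZnd3d3d2QzSJmFVEREREREVVVWZnd2ZmZ3d3d3d3ZDNpmGVVRERERFVVVmZnd2ZmZ3d3d3d3dURYmXZVVERERFVVZmZ3d2ZmZ3d3d4iIdkRXmYZVVURERVVWZmd3d2ZmZnd3eIiIh2VXmYdlVVRERVVWZnd3iGZmZnd3eIiImXZnqpdmVVVVVVVmZ3eIiGZmZnd3eIiJmph4qphmZVVVVVZmd3iIiGZmZnd3eIiZqqiIqph2ZlVVVVZnd4iJmWZmZnd3eIiaq6mImph2ZmVVVWZneImZmWZmZ3d3d4iaqqmImph3ZmZmZmZ3iImZmXd3d3d3d4iZmpiImph3dmZmZmd3iJmZmXd4iIiIiIiImYh4mqmHd3ZmZnd4iJmZmYiIiIiIiIiIiHdnipmHd3dmZ3d4iIiZmYiImZmZmIh3d3ZWeJmId3d3d3d3iIiIiIiJmZmZmYiHd3VVZ4iIh3d3d3d3eIiIiA=="/>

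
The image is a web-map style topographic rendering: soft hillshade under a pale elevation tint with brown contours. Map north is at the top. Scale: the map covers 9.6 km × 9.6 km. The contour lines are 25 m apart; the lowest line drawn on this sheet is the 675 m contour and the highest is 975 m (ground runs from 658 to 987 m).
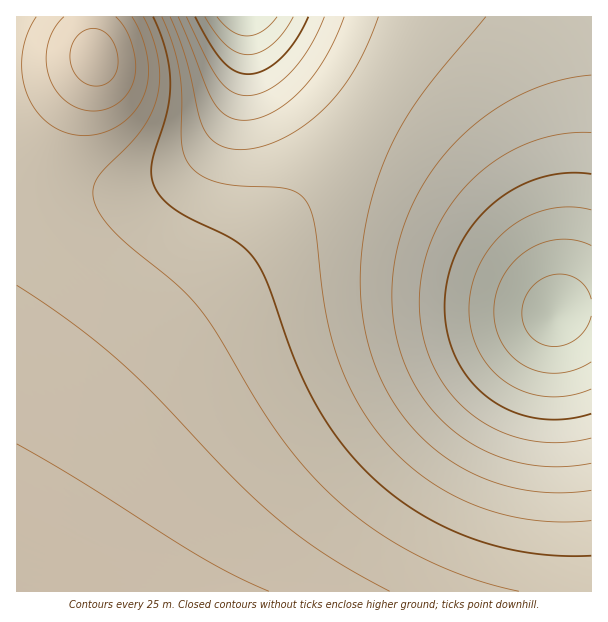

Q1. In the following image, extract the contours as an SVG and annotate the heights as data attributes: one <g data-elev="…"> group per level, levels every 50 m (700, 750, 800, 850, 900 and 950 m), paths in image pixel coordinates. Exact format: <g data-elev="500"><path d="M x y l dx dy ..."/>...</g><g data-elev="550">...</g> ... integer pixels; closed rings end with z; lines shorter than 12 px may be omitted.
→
<g data-elev="700"><path d="M591 362l-16 8-17 3-16-1-16-6-13-9-11-13-6-17-2-16 2-18 7-16 10-15 14-11 15-8 16-4 17 1 16 6"/><path d="M277 17l-14 14-8 4-9 1-7-1-8-4-14-14"/></g><g data-elev="750"><path d="M591 414l-27 5-27-1-25-7-23-12-18-18-15-22-9-26-2-27 3-27 8-27 15-25 20-21 22-17 26-11 27-5 25 1"/><path d="M308 17l-12 23-15 18-17 12-16 4-14-3-12-10-12-17-15-27"/></g><g data-elev="800"><path d="M591 463l-19 3-18 1-20-2-18-3-18-6-16-7-16-9-14-11-14-12-12-14-10-16-8-16-7-18-5-18-3-20-1-19 4-39 11-39 19-38 24-32 32-29 34-22 38-15 37-7"/><path d="M344 17l-8 21-10 19-12 18-13 15-14 13-14 9-15 6-13 2-9-1-8-2-7-6-6-7-8-15-29-72"/></g><g data-elev="850"><path d="M591 521l-30 1-28-2-29-5-28-9-26-12-24-15-22-18-20-21-15-20-13-21-11-22-9-24-12-48-10-81-3-14-5-9-7-7-12-5-53-4-21-4-16-9-11-12-5-19 1-45-3-25-6-27-11-27"/></g><g data-elev="900"><path d="M519 591l-49-13-48-20-45-27-39-30-31-31-28-35-24-36-39-67-18-26-22-22-55-45-20-23-8-18 0-9 2-7 9-12 25-25 12-15 11-18 6-18 2-17-2-20-6-21-9-19"/></g><g data-elev="950"><path d="M269 591l-35-16-34-18-120-76-63-37"/><path d="M64 17l-10 12-6 15-2 16 3 15 6 14 10 12 13 7 15 3 14-2 12-7 10-10 5-14 1-16-3-18-7-15-9-12"/></g>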